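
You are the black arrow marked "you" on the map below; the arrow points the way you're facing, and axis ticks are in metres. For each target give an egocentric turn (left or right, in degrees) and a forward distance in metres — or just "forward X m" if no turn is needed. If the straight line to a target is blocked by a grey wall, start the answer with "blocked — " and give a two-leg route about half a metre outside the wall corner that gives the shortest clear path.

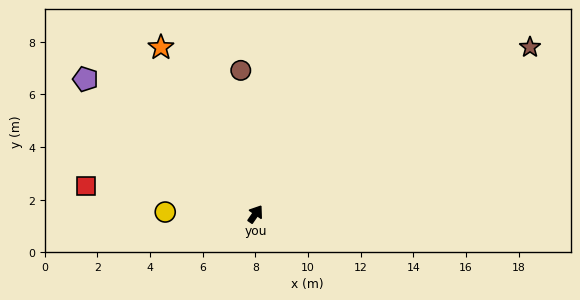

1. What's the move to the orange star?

turn left 64°, forward 7.3 m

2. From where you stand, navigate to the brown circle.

turn left 40°, forward 5.5 m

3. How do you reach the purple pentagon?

turn left 86°, forward 8.2 m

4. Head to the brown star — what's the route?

turn right 24°, forward 12.2 m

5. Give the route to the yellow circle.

turn left 123°, forward 3.4 m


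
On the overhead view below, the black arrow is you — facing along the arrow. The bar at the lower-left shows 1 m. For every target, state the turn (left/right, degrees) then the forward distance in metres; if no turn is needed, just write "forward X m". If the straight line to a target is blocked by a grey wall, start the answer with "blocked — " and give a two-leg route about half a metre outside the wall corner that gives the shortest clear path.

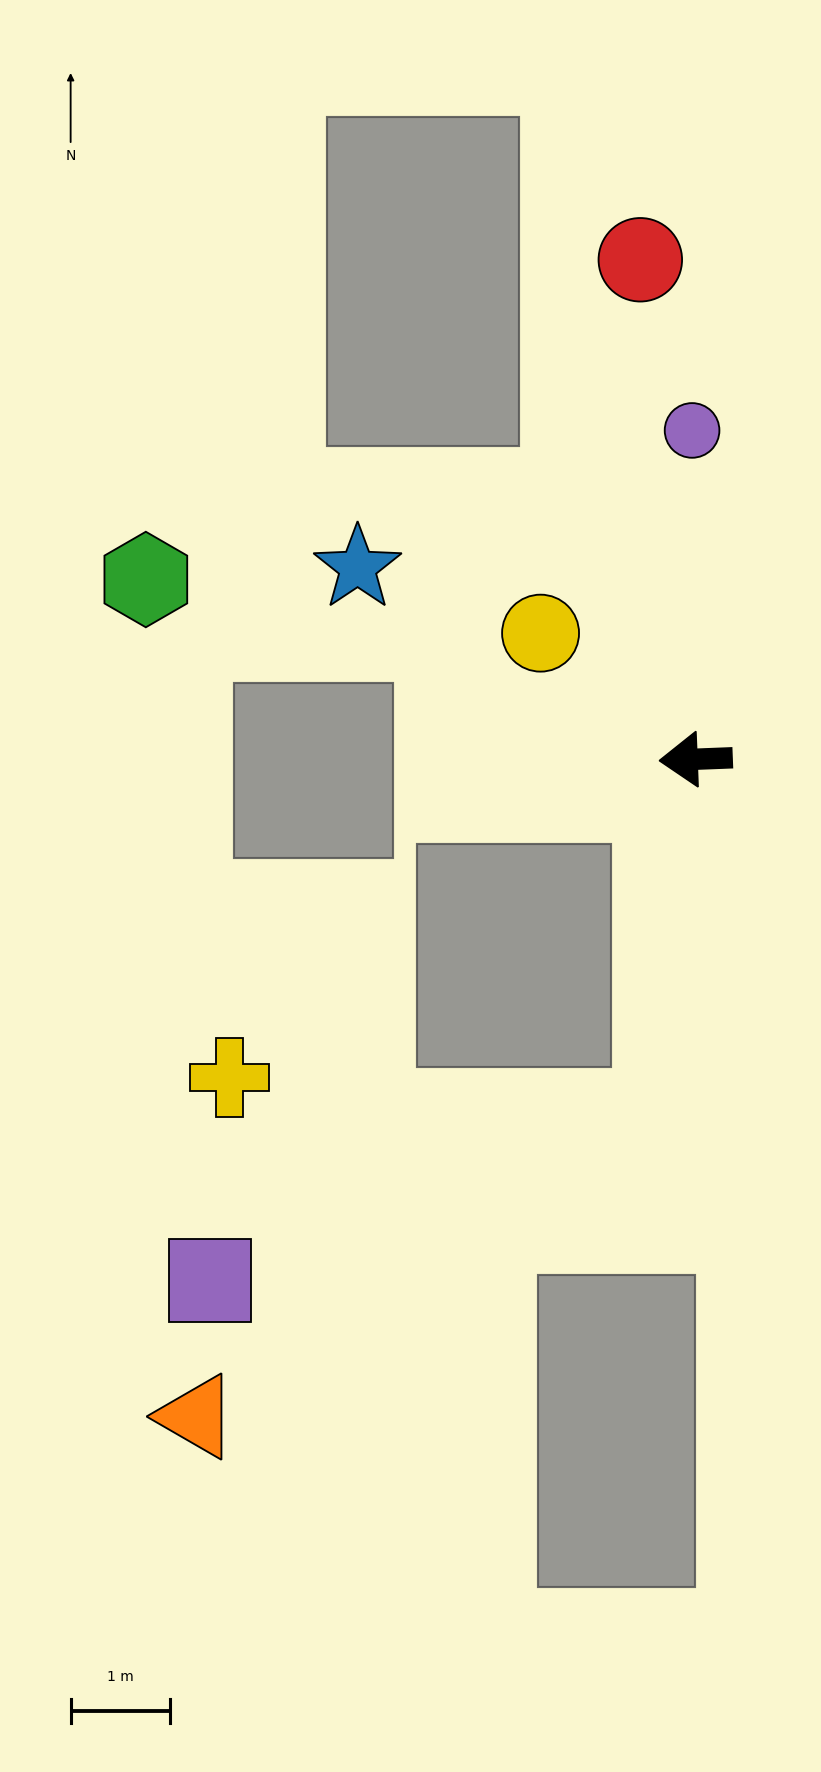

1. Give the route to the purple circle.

turn right 92°, forward 3.3 m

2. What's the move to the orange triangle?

blocked — turn left 81°, forward 3.6 m, then turn right 50°, forward 5.5 m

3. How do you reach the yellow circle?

turn right 41°, forward 2.0 m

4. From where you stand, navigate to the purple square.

blocked — turn left 81°, forward 3.6 m, then turn right 63°, forward 4.8 m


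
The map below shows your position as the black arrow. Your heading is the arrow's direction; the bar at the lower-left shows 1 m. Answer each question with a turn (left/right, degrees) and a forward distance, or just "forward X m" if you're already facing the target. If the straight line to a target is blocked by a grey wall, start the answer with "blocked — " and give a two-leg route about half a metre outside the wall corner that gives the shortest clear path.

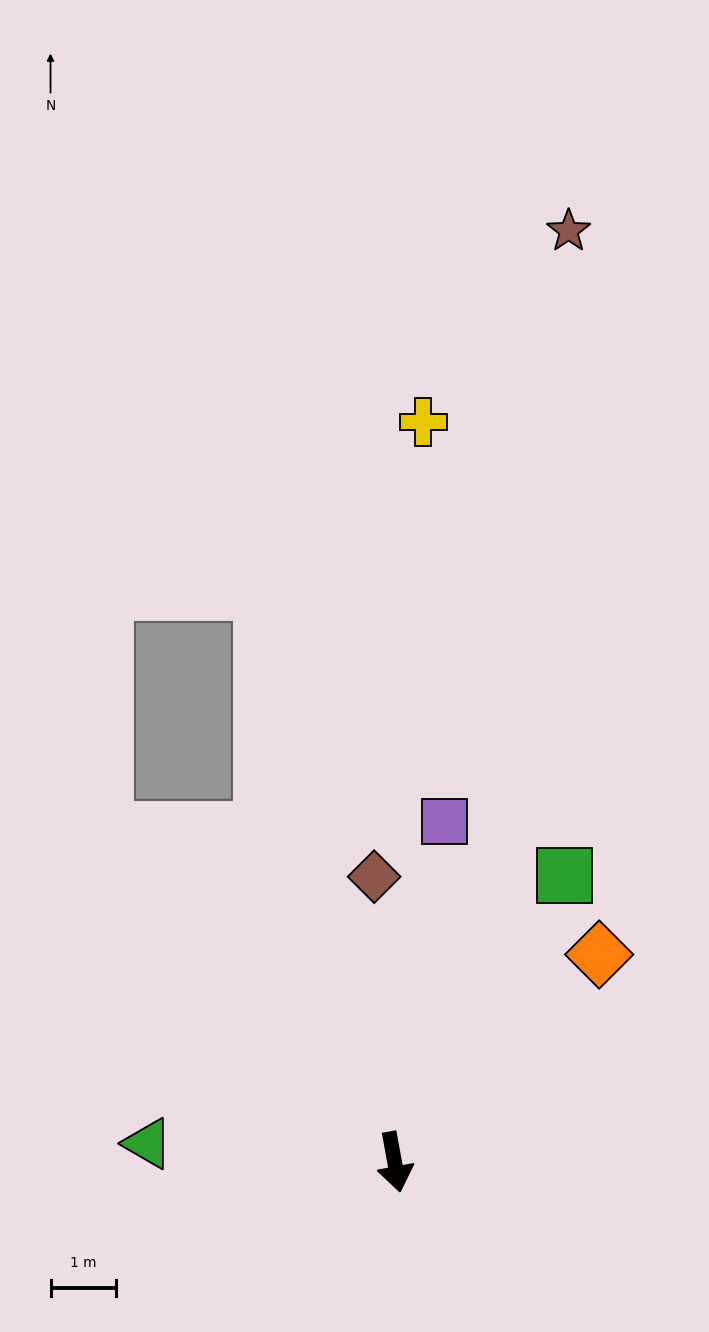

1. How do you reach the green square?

turn left 139°, forward 5.1 m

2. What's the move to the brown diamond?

turn left 174°, forward 4.3 m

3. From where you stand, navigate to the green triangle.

turn right 105°, forward 3.8 m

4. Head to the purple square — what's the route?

turn left 161°, forward 5.2 m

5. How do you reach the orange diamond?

turn left 125°, forward 4.4 m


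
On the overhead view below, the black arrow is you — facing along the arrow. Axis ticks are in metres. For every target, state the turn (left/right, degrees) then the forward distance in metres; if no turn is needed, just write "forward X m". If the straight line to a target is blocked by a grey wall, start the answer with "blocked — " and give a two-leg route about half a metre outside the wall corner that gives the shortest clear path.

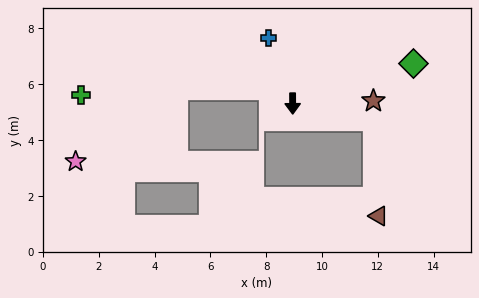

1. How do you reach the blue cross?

turn right 160°, forward 2.5 m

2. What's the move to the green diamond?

turn left 108°, forward 4.6 m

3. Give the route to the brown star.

turn left 92°, forward 2.9 m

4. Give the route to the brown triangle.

blocked — turn left 79°, forward 3.0 m, then turn right 77°, forward 3.5 m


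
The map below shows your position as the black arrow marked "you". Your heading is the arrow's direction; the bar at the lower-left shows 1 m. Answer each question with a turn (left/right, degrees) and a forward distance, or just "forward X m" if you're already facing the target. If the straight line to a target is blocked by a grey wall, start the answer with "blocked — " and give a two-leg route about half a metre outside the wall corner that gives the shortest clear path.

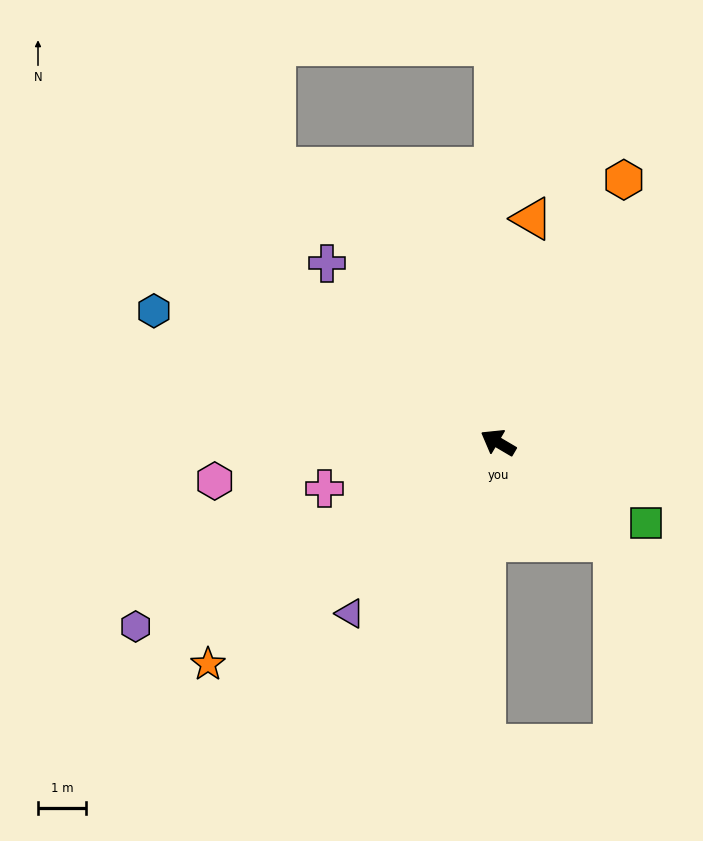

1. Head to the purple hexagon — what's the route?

turn left 57°, forward 8.5 m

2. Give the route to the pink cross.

turn left 45°, forward 3.8 m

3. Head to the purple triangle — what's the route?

turn left 80°, forward 4.7 m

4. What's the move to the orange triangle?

turn right 68°, forward 4.7 m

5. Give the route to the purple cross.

turn right 16°, forward 5.2 m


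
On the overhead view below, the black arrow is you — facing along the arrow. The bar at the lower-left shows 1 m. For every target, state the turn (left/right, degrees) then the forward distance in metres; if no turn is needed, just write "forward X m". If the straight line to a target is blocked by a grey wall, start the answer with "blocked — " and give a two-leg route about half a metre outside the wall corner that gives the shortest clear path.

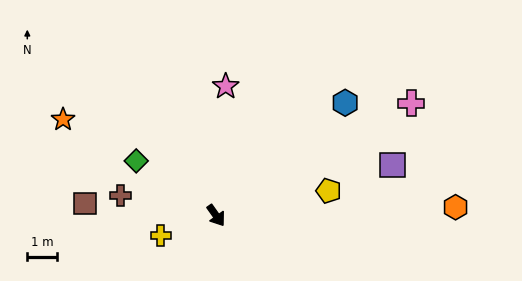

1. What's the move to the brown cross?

turn right 137°, forward 3.3 m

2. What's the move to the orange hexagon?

turn left 57°, forward 8.0 m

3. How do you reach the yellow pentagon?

turn left 67°, forward 3.8 m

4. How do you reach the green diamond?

turn right 160°, forward 3.2 m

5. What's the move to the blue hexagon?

turn left 96°, forward 5.7 m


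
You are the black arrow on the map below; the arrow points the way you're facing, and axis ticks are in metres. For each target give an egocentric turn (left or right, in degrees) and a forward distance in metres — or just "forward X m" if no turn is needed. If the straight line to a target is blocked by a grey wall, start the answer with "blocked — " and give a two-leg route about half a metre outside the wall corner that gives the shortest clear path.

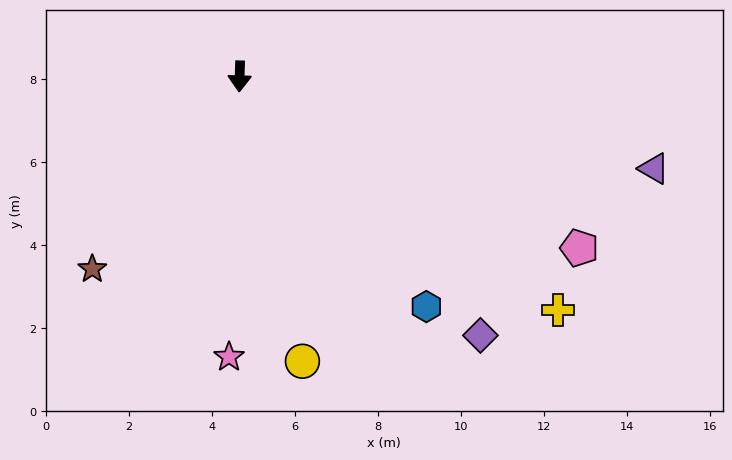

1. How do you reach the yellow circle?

turn left 14°, forward 7.0 m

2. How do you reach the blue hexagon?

turn left 41°, forward 7.1 m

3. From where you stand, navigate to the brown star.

turn right 36°, forward 5.8 m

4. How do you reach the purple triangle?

turn left 79°, forward 10.2 m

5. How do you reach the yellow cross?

turn left 56°, forward 9.5 m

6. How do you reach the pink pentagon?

turn left 65°, forward 9.2 m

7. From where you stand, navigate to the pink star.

forward 6.8 m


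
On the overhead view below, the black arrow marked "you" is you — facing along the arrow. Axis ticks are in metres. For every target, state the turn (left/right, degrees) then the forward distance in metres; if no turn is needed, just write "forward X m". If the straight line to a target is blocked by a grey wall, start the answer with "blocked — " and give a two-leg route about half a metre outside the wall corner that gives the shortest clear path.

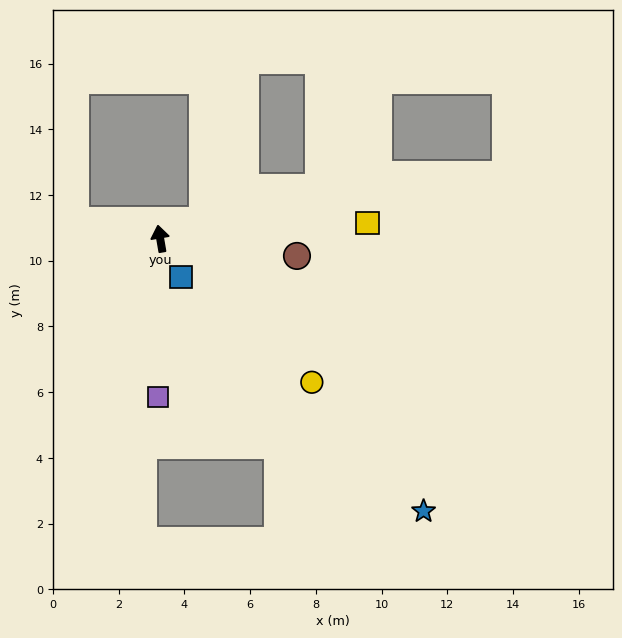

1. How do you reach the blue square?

turn right 161°, forward 1.3 m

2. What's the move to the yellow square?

turn right 95°, forward 6.3 m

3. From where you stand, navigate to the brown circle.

turn right 107°, forward 4.2 m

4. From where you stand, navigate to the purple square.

turn left 169°, forward 4.8 m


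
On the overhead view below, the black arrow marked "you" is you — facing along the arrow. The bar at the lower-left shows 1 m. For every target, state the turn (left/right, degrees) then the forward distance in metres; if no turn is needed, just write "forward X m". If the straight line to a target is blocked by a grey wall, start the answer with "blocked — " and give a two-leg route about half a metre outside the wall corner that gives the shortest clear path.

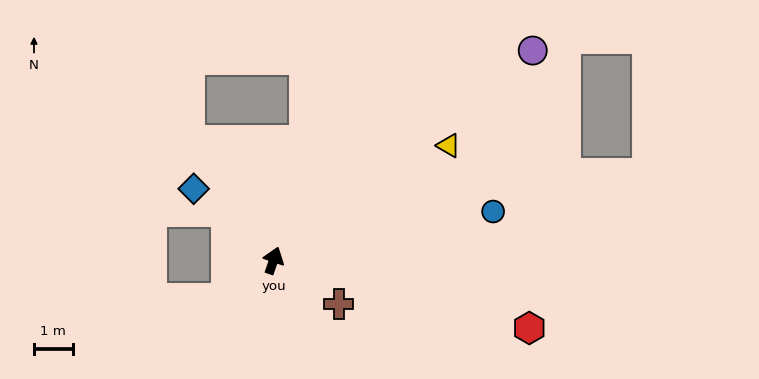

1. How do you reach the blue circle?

turn right 59°, forward 5.8 m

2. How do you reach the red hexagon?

turn right 86°, forward 6.8 m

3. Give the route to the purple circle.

turn right 32°, forward 8.6 m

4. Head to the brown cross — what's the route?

turn right 105°, forward 2.0 m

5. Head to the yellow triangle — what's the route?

turn right 38°, forward 5.4 m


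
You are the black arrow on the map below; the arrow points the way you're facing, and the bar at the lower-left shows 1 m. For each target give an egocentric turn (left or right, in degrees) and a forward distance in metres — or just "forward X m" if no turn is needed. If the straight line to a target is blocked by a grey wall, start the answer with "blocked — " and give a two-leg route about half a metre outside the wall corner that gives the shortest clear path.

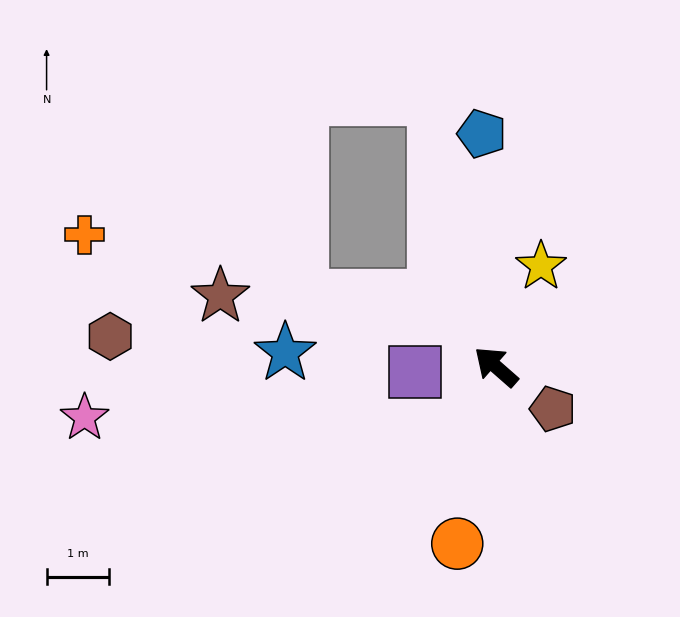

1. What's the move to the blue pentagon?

turn right 45°, forward 3.7 m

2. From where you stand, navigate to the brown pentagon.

turn right 175°, forward 1.1 m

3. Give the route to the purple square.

turn left 45°, forward 1.3 m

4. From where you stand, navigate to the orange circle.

turn left 119°, forward 2.9 m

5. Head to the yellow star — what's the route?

turn right 73°, forward 1.8 m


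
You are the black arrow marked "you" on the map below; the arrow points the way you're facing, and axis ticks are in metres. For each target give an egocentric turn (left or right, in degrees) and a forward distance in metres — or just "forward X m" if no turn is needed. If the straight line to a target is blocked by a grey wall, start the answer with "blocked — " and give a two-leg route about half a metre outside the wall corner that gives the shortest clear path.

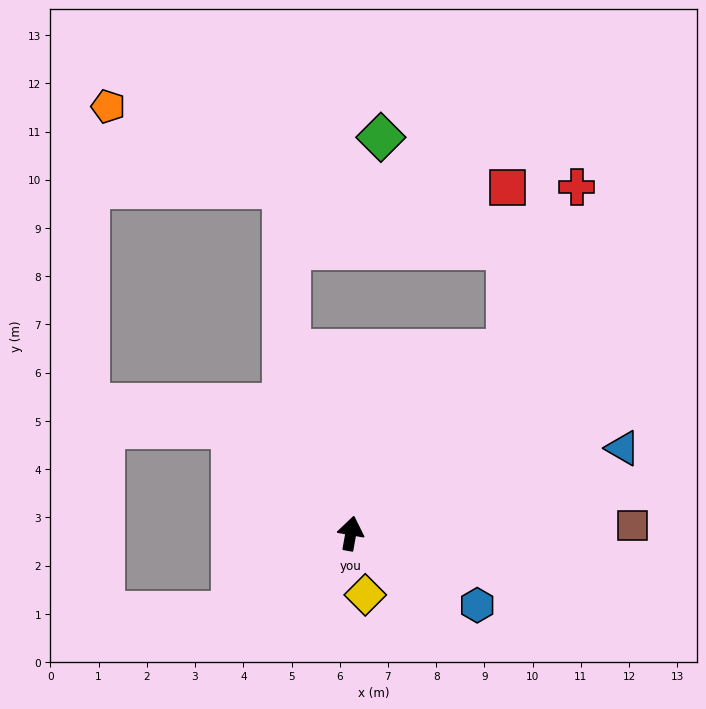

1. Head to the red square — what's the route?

blocked — turn right 30°, forward 5.0 m, then turn left 40°, forward 3.4 m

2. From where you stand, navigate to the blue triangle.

turn right 63°, forward 5.9 m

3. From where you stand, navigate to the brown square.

turn right 78°, forward 5.8 m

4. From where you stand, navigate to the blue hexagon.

turn right 110°, forward 3.0 m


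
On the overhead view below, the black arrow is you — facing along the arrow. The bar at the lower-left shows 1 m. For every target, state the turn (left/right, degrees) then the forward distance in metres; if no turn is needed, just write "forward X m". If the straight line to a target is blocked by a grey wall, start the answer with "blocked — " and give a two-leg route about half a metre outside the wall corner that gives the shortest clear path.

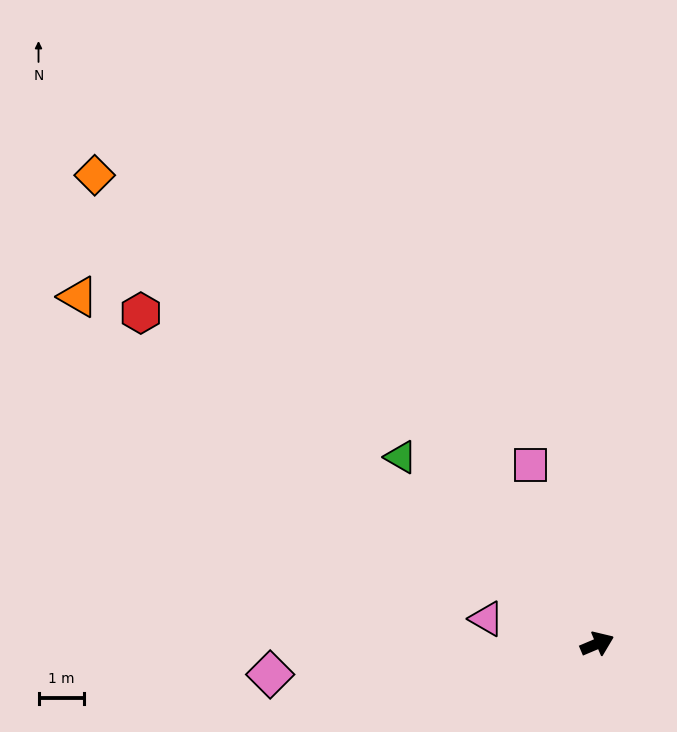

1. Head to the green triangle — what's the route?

turn left 114°, forward 5.9 m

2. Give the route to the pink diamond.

turn left 162°, forward 7.2 m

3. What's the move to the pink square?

turn left 87°, forward 4.2 m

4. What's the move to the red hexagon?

turn left 121°, forward 12.3 m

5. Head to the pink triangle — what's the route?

turn left 144°, forward 2.5 m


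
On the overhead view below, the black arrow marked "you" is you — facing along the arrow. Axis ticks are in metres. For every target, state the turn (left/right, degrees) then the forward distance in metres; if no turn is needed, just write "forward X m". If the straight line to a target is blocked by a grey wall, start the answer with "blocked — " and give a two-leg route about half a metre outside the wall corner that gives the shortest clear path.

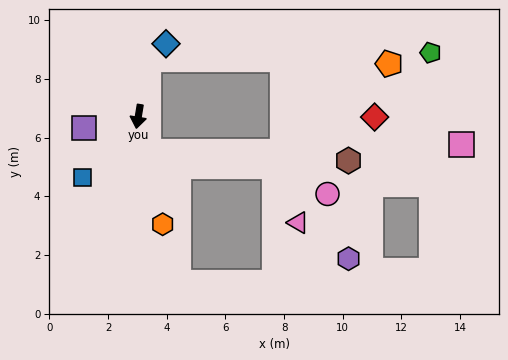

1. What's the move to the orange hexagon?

turn left 22°, forward 3.8 m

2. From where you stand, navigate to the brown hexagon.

blocked — turn left 26°, forward 1.2 m, then turn left 71°, forward 6.8 m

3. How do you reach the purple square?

turn right 69°, forward 1.9 m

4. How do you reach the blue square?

turn right 33°, forward 2.8 m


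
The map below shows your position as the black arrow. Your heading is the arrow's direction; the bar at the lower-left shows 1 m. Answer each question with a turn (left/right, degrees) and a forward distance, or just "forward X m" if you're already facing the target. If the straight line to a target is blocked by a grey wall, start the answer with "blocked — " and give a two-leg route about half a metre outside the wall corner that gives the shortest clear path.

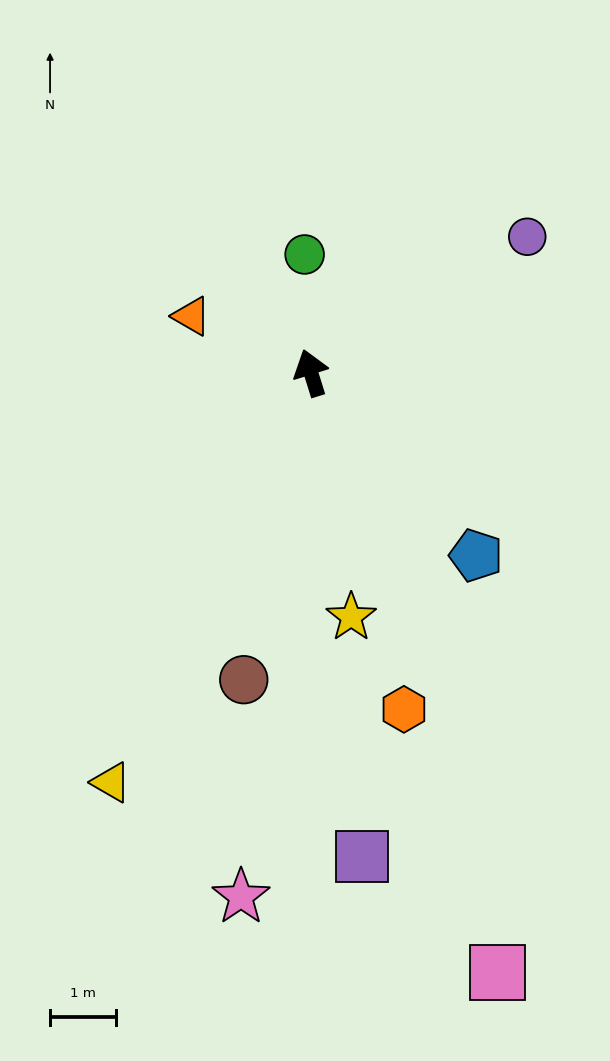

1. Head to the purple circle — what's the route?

turn right 75°, forward 3.9 m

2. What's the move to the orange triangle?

turn left 47°, forward 2.0 m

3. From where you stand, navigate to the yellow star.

turn left 172°, forward 3.8 m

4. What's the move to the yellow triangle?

turn left 137°, forward 7.0 m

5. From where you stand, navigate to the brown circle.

turn left 150°, forward 4.8 m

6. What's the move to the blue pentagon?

turn right 155°, forward 3.8 m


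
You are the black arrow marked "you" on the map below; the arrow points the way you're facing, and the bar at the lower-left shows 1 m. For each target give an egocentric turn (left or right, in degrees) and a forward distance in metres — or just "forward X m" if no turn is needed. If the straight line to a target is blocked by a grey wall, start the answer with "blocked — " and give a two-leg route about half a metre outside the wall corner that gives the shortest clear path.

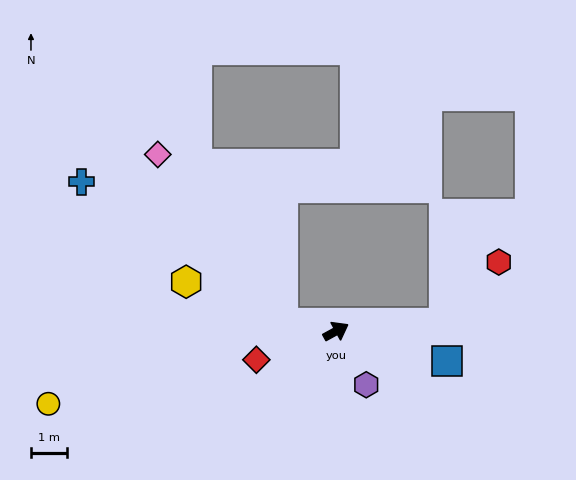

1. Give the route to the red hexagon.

blocked — turn right 24°, forward 3.0 m, then turn left 44°, forward 2.2 m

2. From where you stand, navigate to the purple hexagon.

turn right 89°, forward 1.7 m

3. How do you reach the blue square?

turn right 44°, forward 3.2 m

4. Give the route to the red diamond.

turn left 171°, forward 2.3 m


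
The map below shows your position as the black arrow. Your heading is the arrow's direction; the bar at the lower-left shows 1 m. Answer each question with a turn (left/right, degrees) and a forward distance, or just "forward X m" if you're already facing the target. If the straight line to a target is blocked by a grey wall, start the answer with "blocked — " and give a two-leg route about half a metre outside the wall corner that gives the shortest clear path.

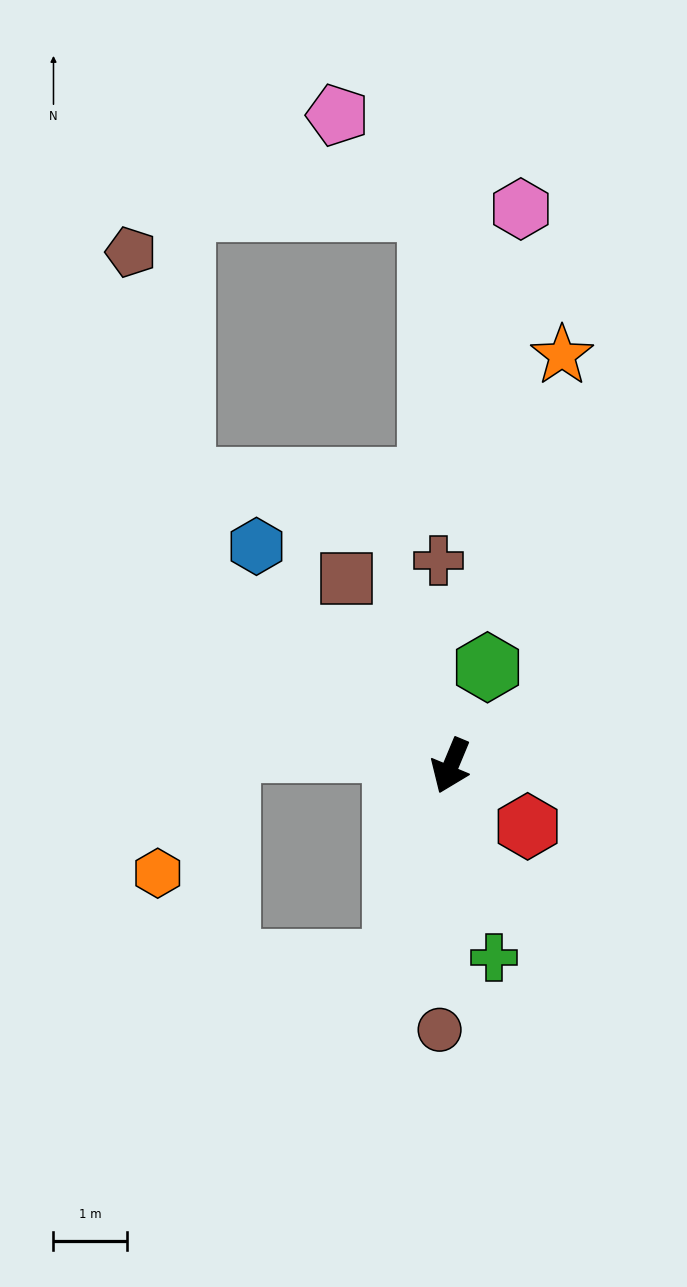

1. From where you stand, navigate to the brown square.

turn right 128°, forward 2.9 m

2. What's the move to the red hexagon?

turn left 74°, forward 1.3 m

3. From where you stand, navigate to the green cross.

turn left 35°, forward 2.7 m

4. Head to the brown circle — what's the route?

turn left 20°, forward 3.6 m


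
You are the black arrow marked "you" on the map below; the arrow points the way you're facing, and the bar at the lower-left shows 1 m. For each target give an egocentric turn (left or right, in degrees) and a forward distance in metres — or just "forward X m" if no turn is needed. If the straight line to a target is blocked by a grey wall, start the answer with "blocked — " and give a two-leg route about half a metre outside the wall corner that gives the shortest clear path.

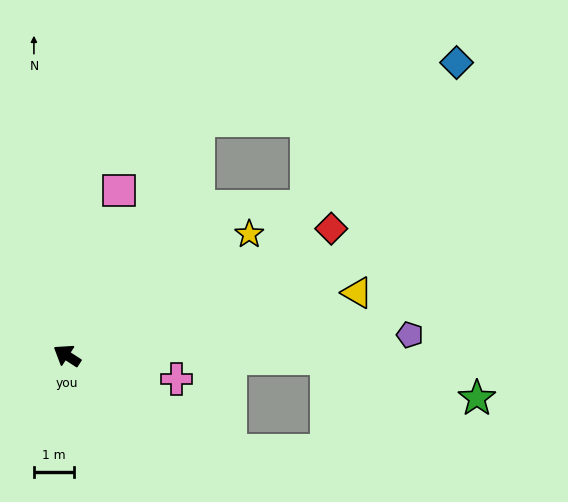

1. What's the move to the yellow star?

turn right 113°, forward 5.4 m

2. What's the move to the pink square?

turn right 75°, forward 4.3 m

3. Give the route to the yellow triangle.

turn right 135°, forward 7.4 m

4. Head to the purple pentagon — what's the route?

turn right 144°, forward 8.5 m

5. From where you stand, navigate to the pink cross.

turn right 159°, forward 2.8 m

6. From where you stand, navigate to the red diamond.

turn right 121°, forward 7.3 m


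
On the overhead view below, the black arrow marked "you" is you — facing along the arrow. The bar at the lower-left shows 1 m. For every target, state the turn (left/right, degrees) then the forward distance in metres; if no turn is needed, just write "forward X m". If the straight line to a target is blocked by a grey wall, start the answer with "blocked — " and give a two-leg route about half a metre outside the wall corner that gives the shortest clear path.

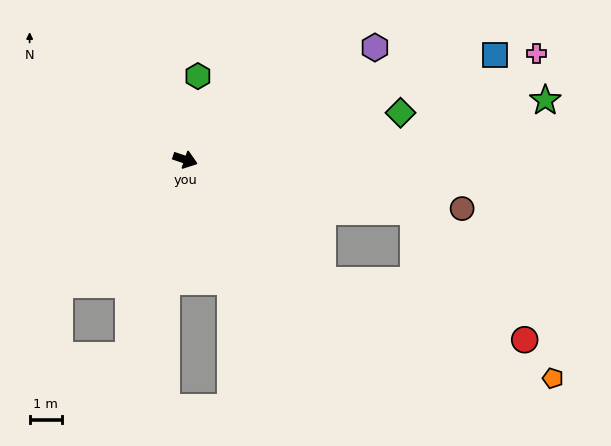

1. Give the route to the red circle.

blocked — turn right 23°, forward 5.7 m, then turn left 25°, forward 6.5 m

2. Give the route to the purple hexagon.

turn left 49°, forward 6.8 m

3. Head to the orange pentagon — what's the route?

blocked — turn right 23°, forward 5.7 m, then turn left 19°, forward 7.8 m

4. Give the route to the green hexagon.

turn left 100°, forward 2.6 m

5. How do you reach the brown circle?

turn left 9°, forward 8.7 m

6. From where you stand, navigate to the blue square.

turn left 37°, forward 10.2 m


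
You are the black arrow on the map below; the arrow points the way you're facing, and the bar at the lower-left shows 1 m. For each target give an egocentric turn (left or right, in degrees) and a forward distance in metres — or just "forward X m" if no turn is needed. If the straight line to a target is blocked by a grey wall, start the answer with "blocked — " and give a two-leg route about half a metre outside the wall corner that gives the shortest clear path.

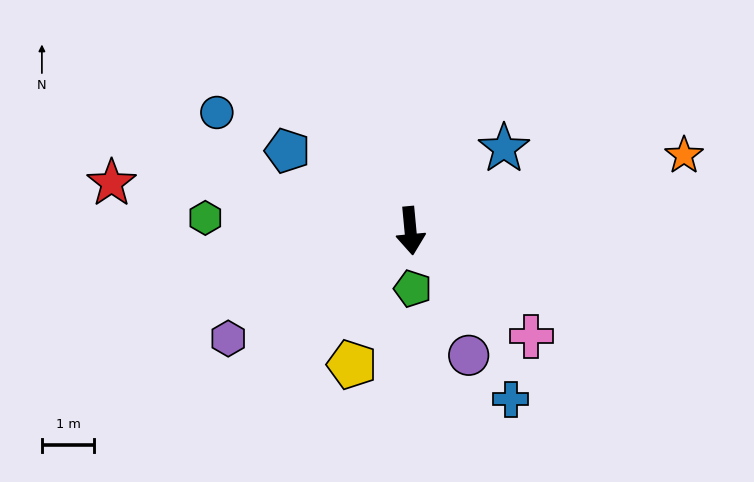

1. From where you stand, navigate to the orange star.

turn left 100°, forward 5.4 m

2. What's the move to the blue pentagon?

turn right 128°, forward 2.8 m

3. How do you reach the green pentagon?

turn right 3°, forward 1.1 m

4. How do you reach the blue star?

turn left 126°, forward 2.4 m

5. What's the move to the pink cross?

turn left 44°, forward 3.0 m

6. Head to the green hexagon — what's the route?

turn right 99°, forward 3.9 m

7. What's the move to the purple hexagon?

turn right 65°, forward 4.0 m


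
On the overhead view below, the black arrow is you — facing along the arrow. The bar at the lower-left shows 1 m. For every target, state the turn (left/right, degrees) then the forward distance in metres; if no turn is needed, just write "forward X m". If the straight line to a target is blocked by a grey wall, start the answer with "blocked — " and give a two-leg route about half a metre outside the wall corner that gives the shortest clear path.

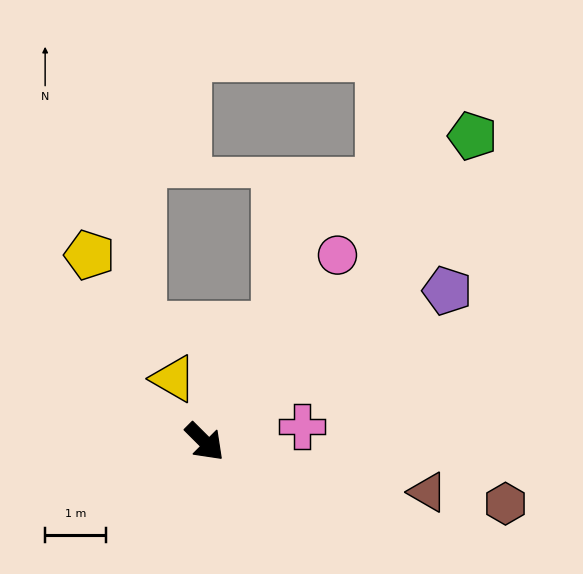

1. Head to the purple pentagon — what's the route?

turn left 77°, forward 4.7 m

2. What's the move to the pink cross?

turn left 54°, forward 1.6 m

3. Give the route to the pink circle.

turn left 100°, forward 3.8 m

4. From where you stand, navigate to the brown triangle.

turn left 32°, forward 3.8 m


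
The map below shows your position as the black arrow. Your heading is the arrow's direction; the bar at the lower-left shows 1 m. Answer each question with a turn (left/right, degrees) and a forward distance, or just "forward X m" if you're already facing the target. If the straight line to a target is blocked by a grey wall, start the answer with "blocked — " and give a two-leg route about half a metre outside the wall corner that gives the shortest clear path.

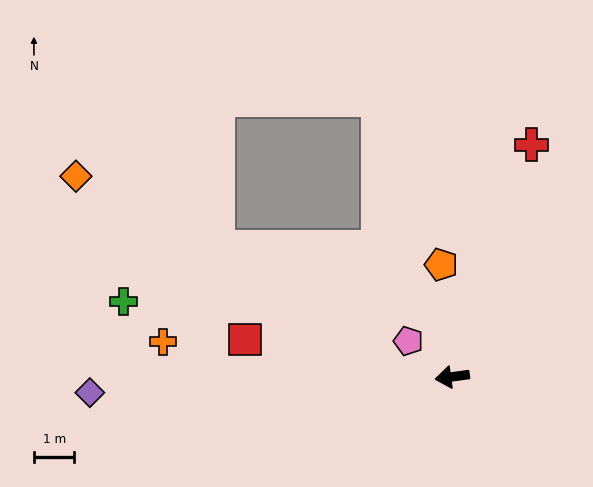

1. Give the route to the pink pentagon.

turn right 47°, forward 1.4 m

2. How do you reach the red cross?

turn right 117°, forward 6.0 m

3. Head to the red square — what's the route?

turn right 18°, forward 5.2 m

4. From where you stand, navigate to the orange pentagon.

turn right 92°, forward 2.8 m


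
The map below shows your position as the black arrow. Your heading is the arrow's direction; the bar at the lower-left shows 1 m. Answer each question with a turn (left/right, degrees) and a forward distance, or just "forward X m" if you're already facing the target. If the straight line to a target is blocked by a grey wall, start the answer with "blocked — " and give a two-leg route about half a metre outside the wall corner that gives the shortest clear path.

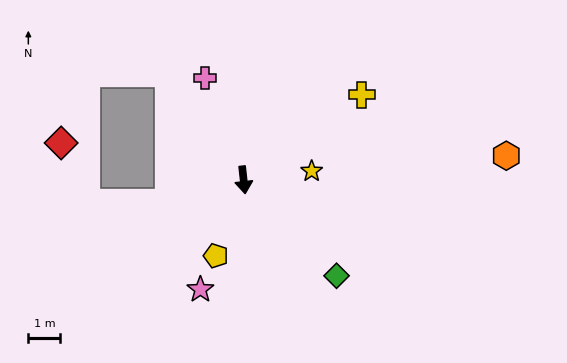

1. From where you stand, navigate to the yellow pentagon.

turn right 26°, forward 2.5 m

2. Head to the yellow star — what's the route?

turn left 91°, forward 2.1 m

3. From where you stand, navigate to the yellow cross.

turn left 119°, forward 4.5 m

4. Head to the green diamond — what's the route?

turn left 38°, forward 4.2 m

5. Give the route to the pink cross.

turn right 166°, forward 3.4 m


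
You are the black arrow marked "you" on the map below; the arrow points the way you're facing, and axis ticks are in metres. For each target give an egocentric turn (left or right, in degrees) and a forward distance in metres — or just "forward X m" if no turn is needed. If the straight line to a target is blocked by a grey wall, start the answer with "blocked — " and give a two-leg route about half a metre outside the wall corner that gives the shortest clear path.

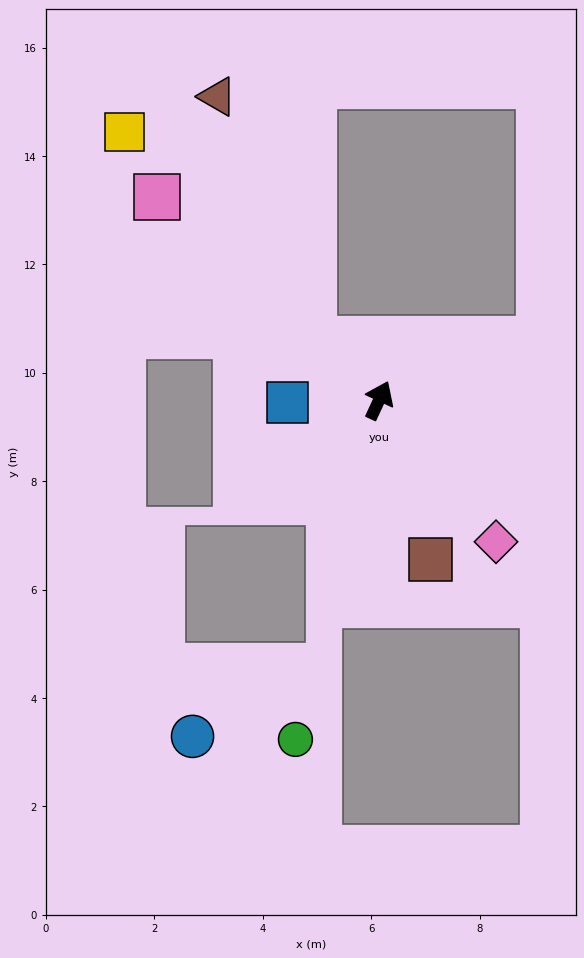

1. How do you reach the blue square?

turn left 116°, forward 1.7 m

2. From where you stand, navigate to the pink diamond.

turn right 116°, forward 3.4 m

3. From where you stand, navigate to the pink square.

turn left 72°, forward 5.6 m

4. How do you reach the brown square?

turn right 137°, forward 3.1 m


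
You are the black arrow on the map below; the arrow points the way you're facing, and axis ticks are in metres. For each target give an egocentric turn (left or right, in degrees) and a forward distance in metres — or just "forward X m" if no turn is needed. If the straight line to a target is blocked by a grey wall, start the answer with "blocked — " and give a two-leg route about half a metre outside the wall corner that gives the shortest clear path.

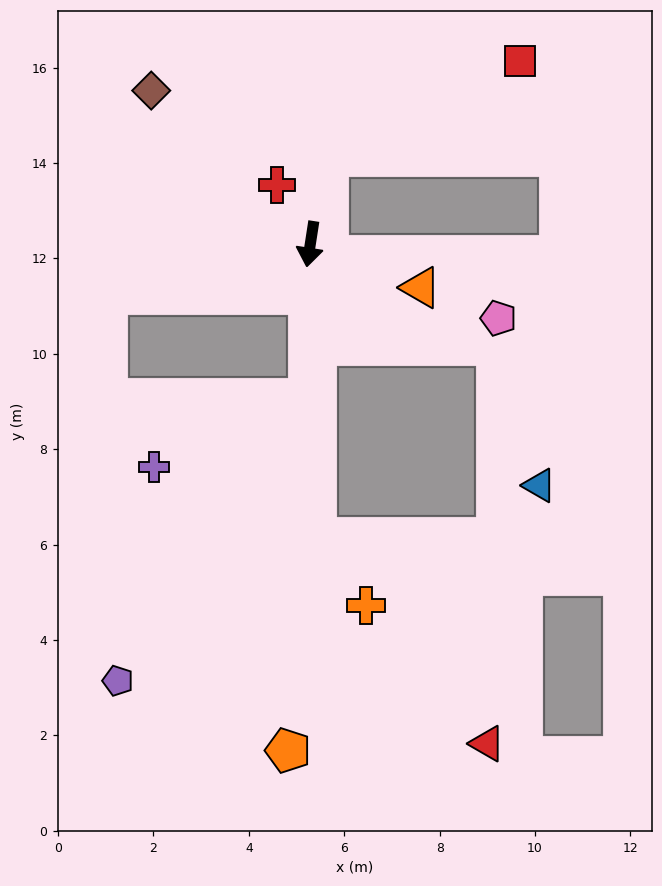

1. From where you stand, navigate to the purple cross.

blocked — turn left 8°, forward 3.2 m, then turn right 65°, forward 3.5 m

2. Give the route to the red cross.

turn right 142°, forward 1.4 m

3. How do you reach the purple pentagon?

blocked — turn left 8°, forward 3.2 m, then turn right 33°, forward 7.1 m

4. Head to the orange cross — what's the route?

blocked — turn left 10°, forward 6.2 m, then turn left 35°, forward 1.8 m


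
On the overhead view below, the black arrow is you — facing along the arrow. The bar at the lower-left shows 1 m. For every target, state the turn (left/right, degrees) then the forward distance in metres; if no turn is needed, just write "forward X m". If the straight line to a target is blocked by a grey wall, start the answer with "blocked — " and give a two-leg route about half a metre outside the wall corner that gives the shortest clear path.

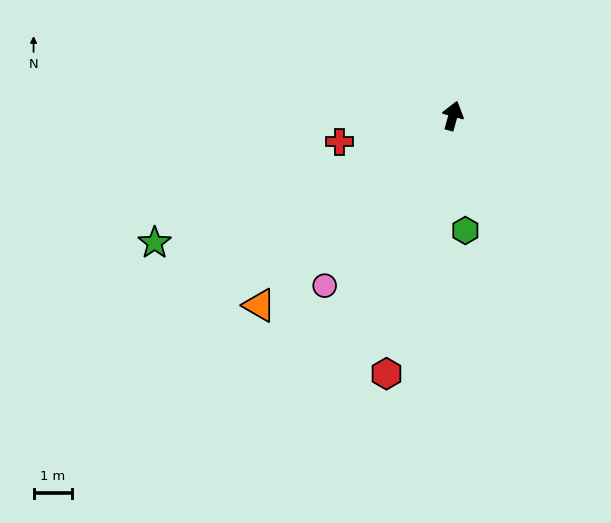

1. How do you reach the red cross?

turn left 119°, forward 3.0 m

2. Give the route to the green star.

turn left 129°, forward 8.4 m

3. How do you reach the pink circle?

turn left 159°, forward 5.5 m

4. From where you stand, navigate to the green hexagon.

turn right 158°, forward 3.0 m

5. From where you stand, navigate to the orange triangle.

turn left 150°, forward 7.0 m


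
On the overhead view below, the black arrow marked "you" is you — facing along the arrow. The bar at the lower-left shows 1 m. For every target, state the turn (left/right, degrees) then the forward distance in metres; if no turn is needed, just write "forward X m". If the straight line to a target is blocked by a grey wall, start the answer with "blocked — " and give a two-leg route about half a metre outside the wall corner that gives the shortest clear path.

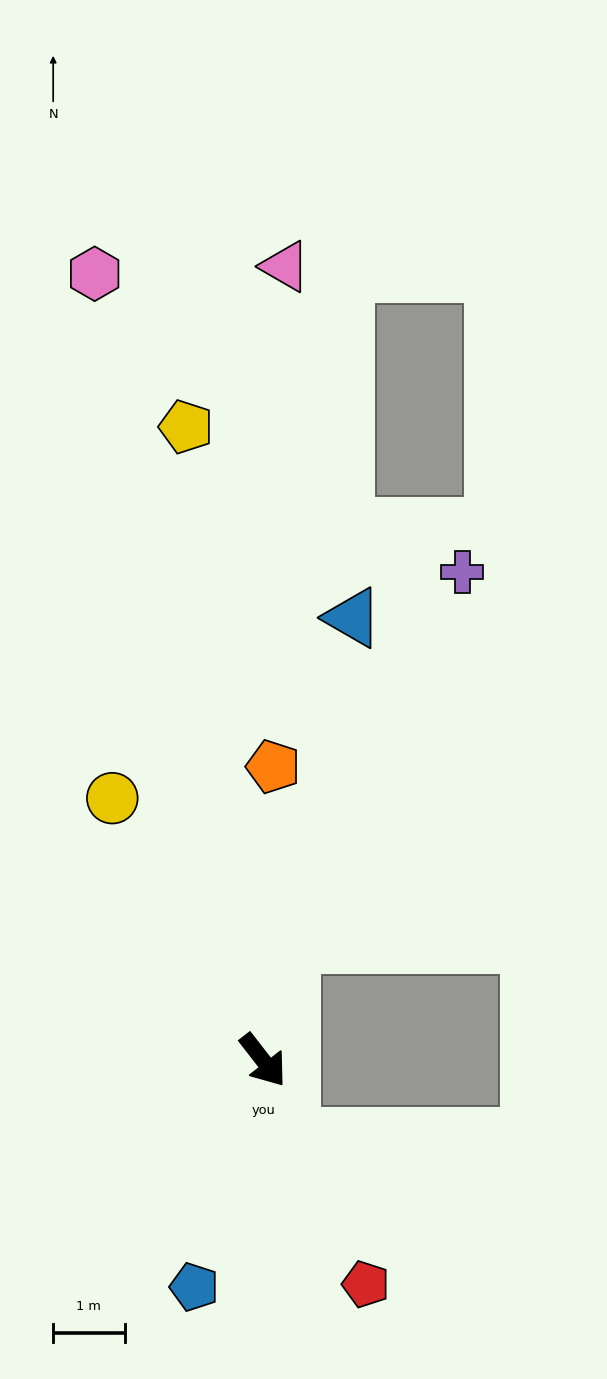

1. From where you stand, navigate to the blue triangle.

turn left 131°, forward 6.3 m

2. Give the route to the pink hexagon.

turn left 154°, forward 11.3 m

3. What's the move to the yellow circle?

turn left 172°, forward 4.2 m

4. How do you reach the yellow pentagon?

turn left 149°, forward 8.9 m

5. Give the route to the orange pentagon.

turn left 140°, forward 4.1 m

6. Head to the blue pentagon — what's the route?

turn right 55°, forward 3.3 m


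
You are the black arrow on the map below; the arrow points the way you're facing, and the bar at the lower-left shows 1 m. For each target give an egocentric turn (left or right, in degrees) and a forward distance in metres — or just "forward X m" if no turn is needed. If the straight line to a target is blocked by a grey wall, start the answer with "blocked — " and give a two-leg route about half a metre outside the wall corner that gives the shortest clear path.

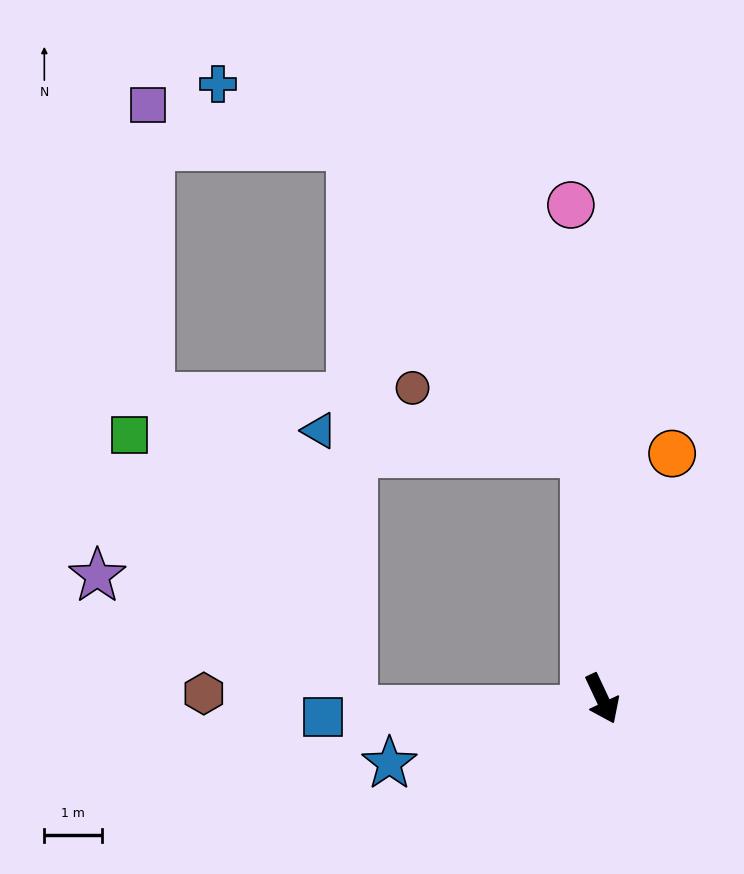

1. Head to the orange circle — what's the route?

turn left 139°, forward 4.4 m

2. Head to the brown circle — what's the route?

blocked — turn left 159°, forward 4.3 m, then turn left 65°, forward 3.2 m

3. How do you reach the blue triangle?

blocked — turn left 159°, forward 4.3 m, then turn left 81°, forward 4.7 m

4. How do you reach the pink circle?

turn left 158°, forward 8.6 m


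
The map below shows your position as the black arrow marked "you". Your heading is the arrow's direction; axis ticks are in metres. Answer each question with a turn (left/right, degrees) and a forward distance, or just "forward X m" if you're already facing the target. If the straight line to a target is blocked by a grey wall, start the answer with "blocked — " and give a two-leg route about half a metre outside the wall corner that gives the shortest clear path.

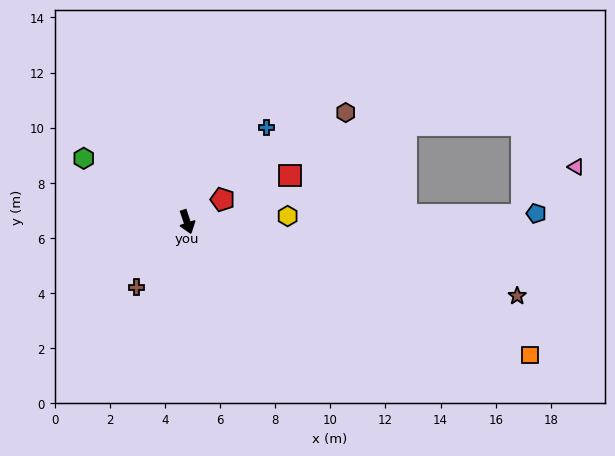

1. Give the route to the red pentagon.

turn left 104°, forward 1.5 m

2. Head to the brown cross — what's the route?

turn right 56°, forward 3.0 m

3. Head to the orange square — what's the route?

turn left 50°, forward 13.4 m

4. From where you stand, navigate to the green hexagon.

turn right 140°, forward 4.4 m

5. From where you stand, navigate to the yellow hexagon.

turn left 75°, forward 3.7 m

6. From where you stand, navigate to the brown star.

turn left 59°, forward 12.3 m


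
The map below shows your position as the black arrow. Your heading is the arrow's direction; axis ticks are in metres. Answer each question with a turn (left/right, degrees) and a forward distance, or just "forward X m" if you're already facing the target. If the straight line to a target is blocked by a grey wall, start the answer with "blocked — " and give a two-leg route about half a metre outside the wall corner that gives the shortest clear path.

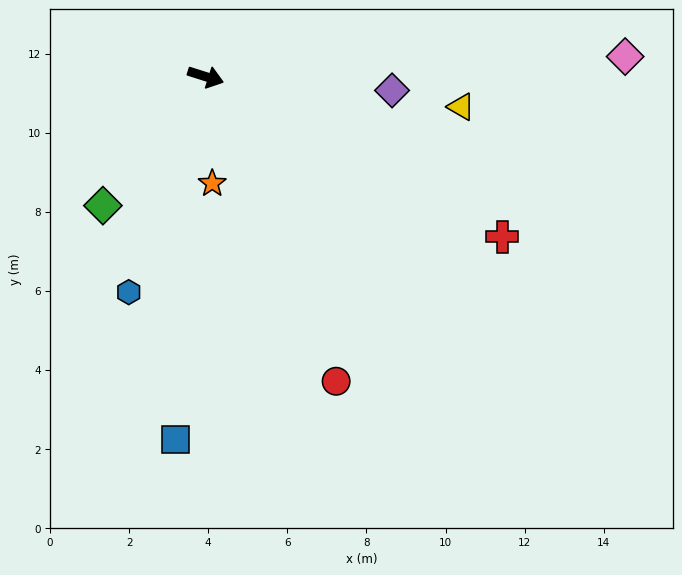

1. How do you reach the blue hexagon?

turn right 92°, forward 5.8 m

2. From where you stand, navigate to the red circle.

turn right 49°, forward 8.4 m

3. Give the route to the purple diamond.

turn left 13°, forward 4.7 m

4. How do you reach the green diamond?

turn right 111°, forward 4.2 m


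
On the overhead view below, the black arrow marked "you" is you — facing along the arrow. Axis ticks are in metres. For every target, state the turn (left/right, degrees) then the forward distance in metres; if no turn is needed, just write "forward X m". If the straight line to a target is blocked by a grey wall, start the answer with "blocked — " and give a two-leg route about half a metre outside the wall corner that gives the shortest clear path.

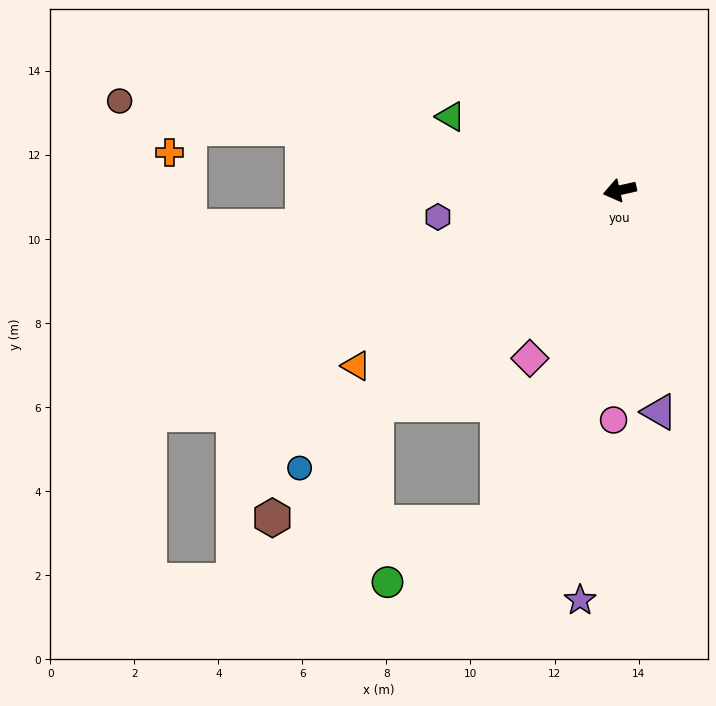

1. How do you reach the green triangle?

turn right 36°, forward 4.4 m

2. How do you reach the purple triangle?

turn left 87°, forward 5.4 m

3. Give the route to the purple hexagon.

turn right 4°, forward 4.4 m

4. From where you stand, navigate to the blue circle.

turn left 28°, forward 10.1 m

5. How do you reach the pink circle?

turn left 76°, forward 5.5 m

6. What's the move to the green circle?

blocked — turn left 57°, forward 8.4 m, then turn right 41°, forward 3.0 m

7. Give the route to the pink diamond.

turn left 49°, forward 4.5 m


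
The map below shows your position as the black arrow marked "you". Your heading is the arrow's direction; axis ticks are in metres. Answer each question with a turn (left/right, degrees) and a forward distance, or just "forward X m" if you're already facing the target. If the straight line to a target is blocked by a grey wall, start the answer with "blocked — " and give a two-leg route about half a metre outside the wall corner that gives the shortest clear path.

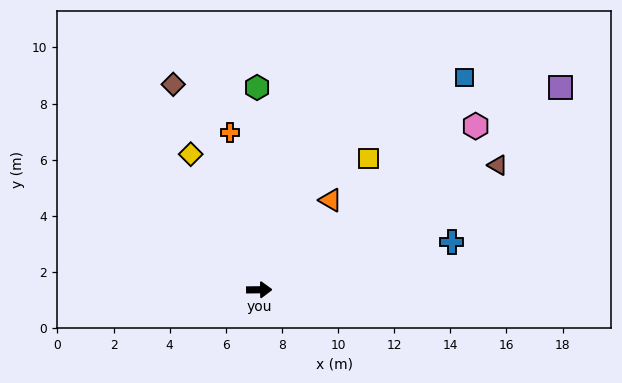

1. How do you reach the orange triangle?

turn left 51°, forward 4.1 m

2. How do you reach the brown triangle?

turn left 27°, forward 9.6 m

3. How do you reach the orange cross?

turn left 100°, forward 5.7 m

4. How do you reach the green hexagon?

turn left 90°, forward 7.2 m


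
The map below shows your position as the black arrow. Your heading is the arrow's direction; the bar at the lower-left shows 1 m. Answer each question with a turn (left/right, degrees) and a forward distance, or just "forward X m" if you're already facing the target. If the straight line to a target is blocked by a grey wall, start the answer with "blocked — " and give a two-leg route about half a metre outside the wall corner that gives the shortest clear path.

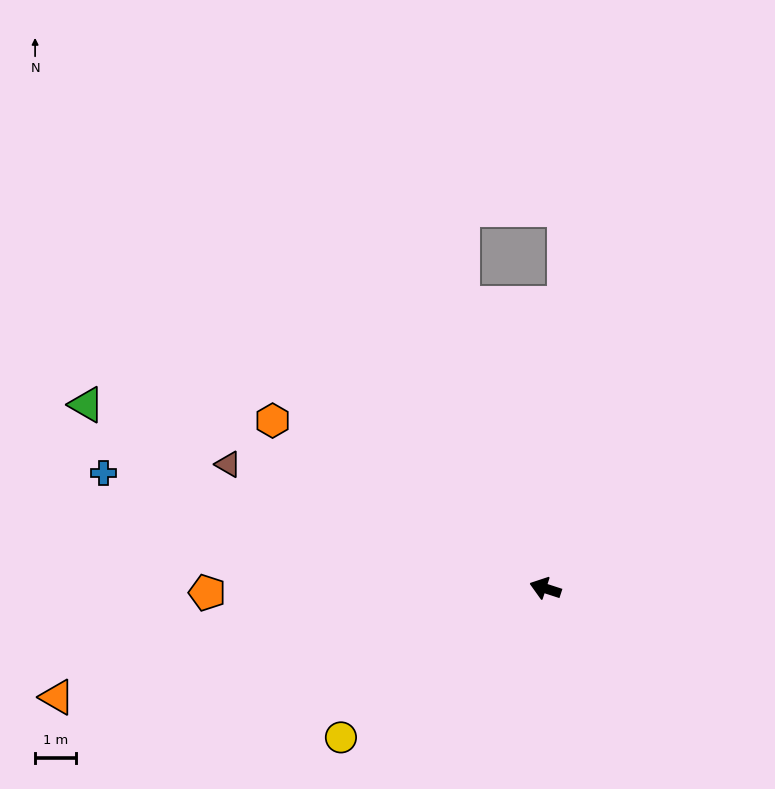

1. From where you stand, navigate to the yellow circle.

turn left 54°, forward 6.1 m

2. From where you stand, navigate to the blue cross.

turn left 3°, forward 11.1 m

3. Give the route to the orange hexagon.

turn right 14°, forward 7.8 m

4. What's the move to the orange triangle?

turn left 31°, forward 12.1 m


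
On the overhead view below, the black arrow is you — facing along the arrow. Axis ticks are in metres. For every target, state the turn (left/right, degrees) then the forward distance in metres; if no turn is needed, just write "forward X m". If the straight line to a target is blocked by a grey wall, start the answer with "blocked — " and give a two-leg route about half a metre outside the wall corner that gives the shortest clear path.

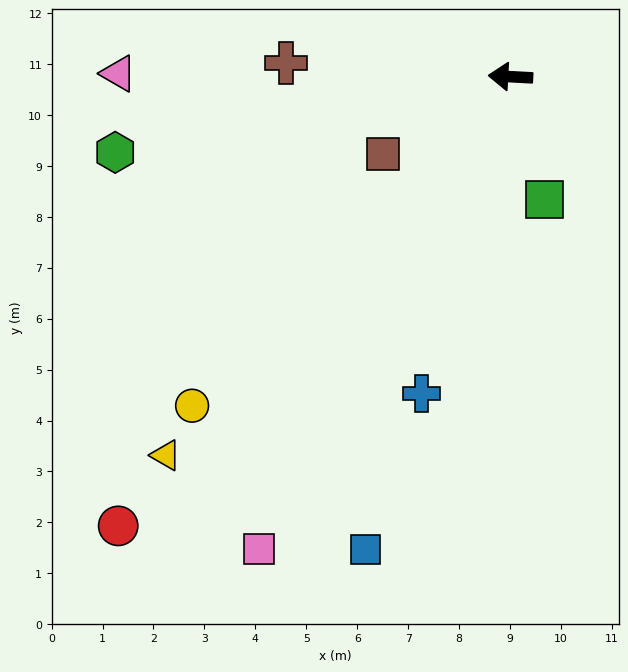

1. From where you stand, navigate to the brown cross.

forward 4.4 m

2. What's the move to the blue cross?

turn left 77°, forward 6.5 m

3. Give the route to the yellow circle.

turn left 49°, forward 9.0 m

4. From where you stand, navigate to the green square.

turn left 109°, forward 2.5 m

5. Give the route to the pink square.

turn left 65°, forward 10.5 m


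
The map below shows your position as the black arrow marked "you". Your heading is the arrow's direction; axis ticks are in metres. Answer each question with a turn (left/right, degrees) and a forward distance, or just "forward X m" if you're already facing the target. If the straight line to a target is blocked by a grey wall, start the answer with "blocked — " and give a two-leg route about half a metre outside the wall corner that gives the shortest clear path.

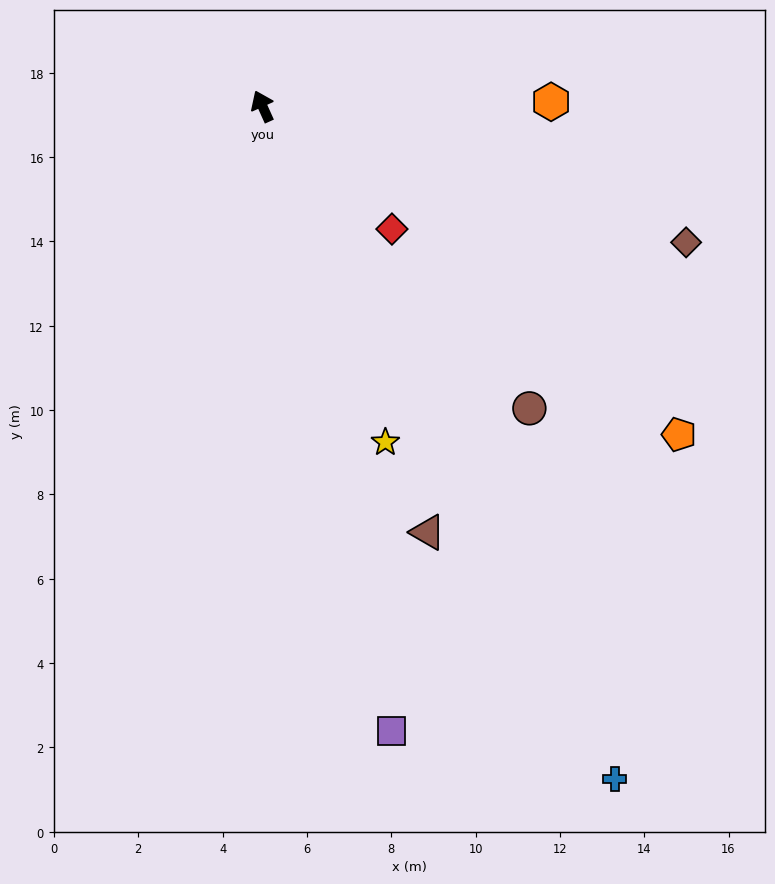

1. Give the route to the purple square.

turn left 167°, forward 15.1 m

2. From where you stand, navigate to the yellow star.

turn left 176°, forward 8.5 m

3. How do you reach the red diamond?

turn right 158°, forward 4.2 m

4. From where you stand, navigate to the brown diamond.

turn right 132°, forward 10.6 m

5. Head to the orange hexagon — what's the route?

turn right 113°, forward 6.8 m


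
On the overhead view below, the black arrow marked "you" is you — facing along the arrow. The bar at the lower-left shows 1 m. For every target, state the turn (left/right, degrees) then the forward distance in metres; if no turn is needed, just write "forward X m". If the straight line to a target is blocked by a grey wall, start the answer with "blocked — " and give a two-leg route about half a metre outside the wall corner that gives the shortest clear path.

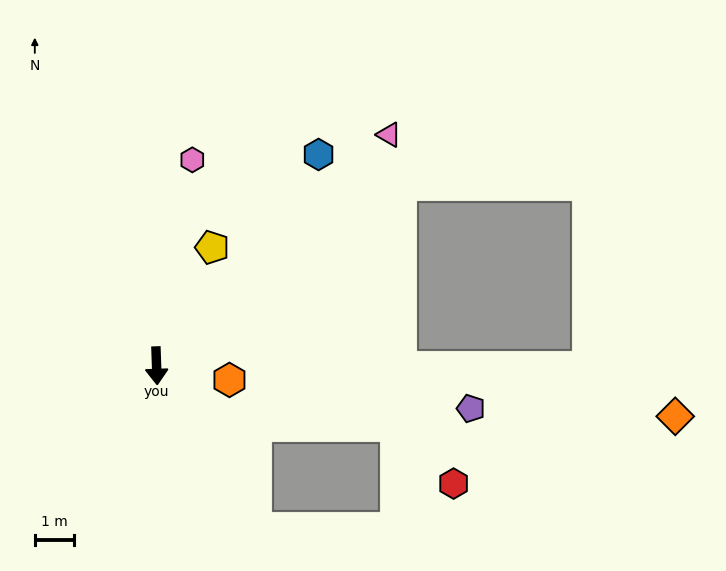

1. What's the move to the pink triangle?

turn left 133°, forward 8.3 m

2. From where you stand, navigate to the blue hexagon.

turn left 141°, forward 6.7 m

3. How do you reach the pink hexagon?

turn left 168°, forward 5.3 m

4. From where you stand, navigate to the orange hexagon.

turn left 77°, forward 1.9 m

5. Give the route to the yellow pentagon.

turn left 153°, forward 3.3 m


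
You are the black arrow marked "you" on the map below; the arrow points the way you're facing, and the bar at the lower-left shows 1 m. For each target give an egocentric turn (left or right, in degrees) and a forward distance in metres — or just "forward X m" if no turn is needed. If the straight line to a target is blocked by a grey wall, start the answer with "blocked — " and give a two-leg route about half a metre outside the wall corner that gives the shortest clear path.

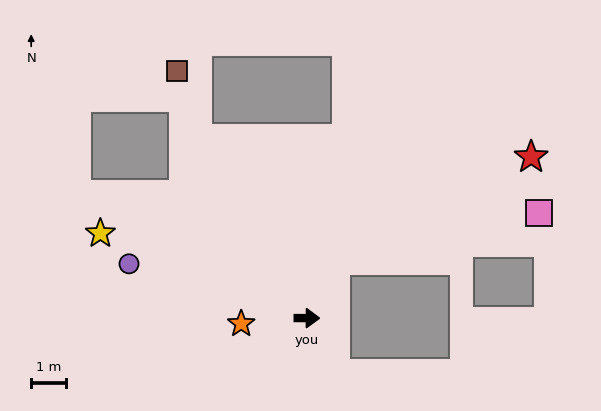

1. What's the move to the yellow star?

turn left 158°, forward 6.5 m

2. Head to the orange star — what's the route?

turn right 175°, forward 1.9 m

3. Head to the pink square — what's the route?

blocked — turn left 63°, forward 1.9 m, then turn right 49°, forward 6.0 m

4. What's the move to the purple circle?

turn left 163°, forward 5.4 m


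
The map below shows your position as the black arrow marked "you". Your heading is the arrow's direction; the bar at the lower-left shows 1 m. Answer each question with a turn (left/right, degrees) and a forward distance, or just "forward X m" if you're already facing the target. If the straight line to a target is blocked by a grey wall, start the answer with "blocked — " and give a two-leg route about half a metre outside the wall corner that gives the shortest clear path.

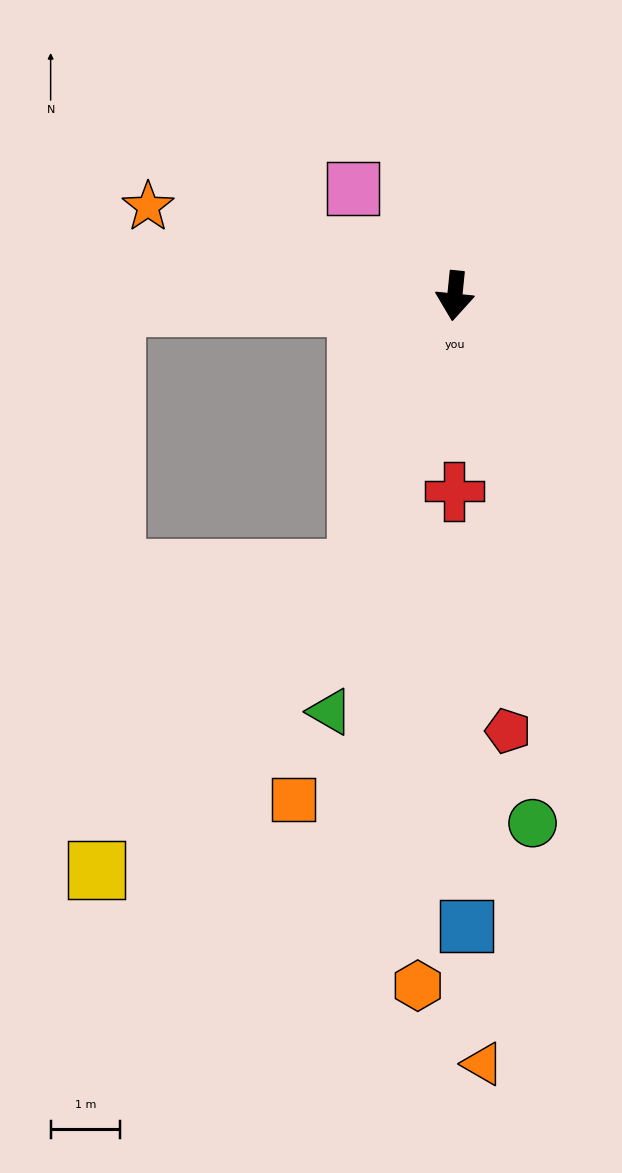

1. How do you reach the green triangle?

turn right 11°, forward 6.2 m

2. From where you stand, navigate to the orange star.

turn right 100°, forward 4.6 m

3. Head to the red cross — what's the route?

turn left 6°, forward 2.8 m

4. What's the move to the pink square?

turn right 131°, forward 2.1 m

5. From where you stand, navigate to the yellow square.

blocked — turn right 14°, forward 4.2 m, then turn right 21°, forward 5.7 m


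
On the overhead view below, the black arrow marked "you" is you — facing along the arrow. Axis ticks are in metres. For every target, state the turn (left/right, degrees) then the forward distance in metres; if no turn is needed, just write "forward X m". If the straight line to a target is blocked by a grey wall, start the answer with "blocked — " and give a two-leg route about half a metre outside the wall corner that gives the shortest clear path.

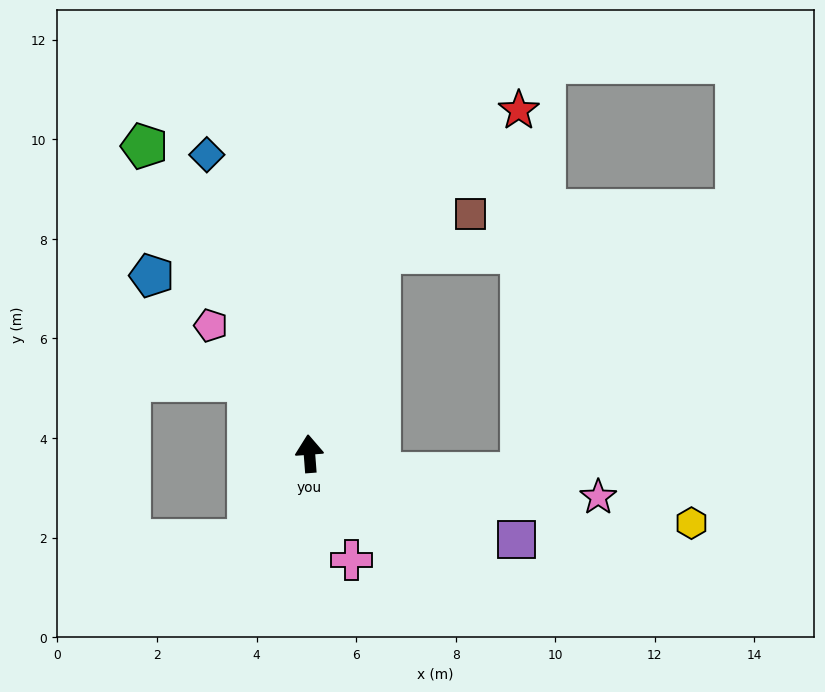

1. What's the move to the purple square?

turn right 117°, forward 4.5 m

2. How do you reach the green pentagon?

turn left 24°, forward 7.0 m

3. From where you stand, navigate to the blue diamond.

turn left 15°, forward 6.3 m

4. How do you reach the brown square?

blocked — turn right 24°, forward 4.3 m, then turn right 47°, forward 2.0 m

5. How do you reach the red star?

blocked — turn right 24°, forward 4.3 m, then turn right 25°, forward 4.0 m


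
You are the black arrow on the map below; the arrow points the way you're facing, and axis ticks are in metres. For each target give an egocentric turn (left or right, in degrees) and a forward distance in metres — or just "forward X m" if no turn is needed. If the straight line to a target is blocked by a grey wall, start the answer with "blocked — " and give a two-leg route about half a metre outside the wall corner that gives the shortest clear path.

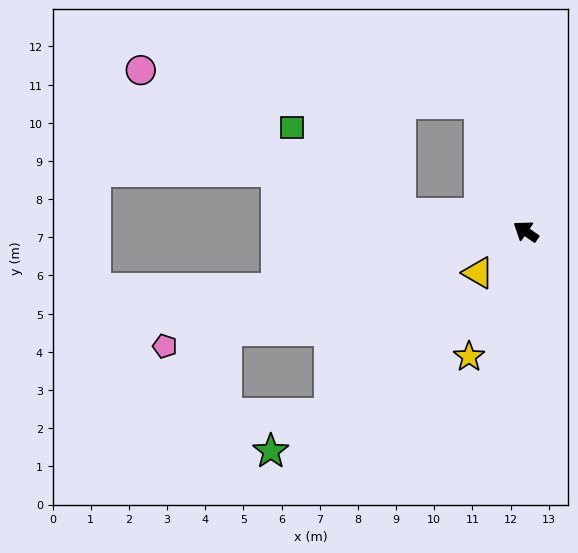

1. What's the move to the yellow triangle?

turn left 76°, forward 1.7 m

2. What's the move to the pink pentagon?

turn left 53°, forward 9.9 m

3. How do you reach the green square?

blocked — turn left 27°, forward 3.3 m, then turn right 31°, forward 3.6 m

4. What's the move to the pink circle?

blocked — turn left 27°, forward 3.3 m, then turn right 21°, forward 7.8 m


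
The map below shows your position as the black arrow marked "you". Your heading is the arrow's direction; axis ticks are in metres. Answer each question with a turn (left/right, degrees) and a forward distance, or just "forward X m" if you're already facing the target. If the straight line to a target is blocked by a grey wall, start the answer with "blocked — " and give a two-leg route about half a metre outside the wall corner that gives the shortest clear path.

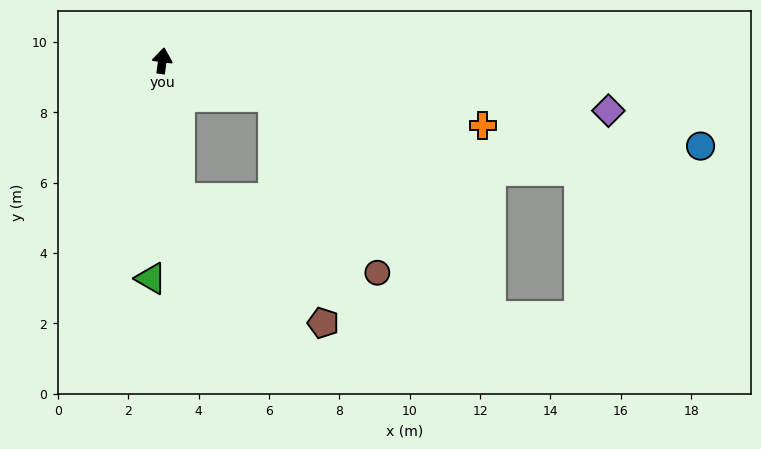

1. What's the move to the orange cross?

turn right 94°, forward 9.3 m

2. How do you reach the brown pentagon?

blocked — turn right 165°, forward 3.9 m, then turn left 41°, forward 5.4 m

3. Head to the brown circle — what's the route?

blocked — turn right 101°, forward 3.3 m, then turn right 41°, forward 5.8 m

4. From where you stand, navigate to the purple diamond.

turn right 89°, forward 12.8 m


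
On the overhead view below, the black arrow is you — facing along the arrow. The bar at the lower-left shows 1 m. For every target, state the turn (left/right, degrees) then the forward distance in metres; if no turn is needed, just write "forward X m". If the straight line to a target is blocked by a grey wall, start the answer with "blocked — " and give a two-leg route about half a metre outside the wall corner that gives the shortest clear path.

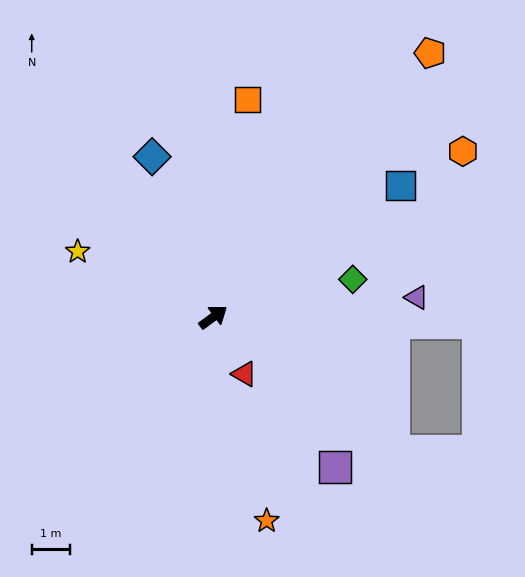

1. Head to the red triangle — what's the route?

turn right 98°, forward 1.7 m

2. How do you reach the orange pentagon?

turn left 14°, forward 9.0 m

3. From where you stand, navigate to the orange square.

turn left 45°, forward 5.8 m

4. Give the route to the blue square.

forward 6.0 m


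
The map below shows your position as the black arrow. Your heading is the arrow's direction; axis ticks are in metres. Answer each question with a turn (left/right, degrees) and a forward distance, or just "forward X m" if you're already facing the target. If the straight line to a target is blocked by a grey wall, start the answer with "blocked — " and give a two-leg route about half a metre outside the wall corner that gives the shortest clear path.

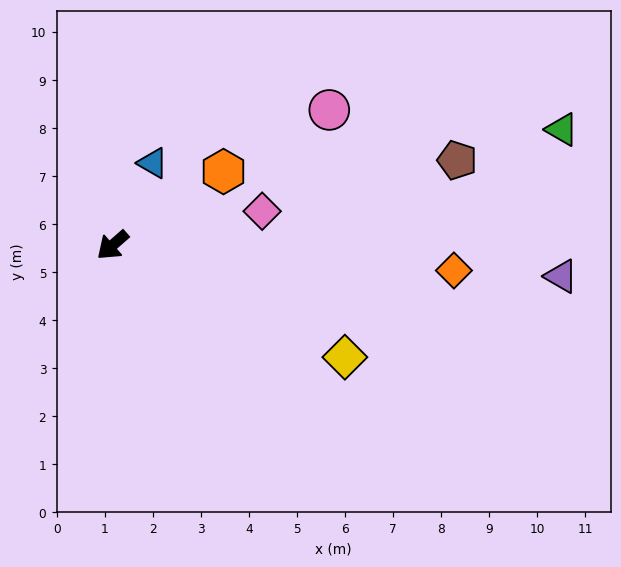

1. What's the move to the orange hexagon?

turn left 172°, forward 2.8 m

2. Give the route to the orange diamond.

turn left 135°, forward 7.1 m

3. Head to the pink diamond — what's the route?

turn left 152°, forward 3.2 m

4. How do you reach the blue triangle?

turn right 157°, forward 1.9 m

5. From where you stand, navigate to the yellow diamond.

turn left 113°, forward 5.4 m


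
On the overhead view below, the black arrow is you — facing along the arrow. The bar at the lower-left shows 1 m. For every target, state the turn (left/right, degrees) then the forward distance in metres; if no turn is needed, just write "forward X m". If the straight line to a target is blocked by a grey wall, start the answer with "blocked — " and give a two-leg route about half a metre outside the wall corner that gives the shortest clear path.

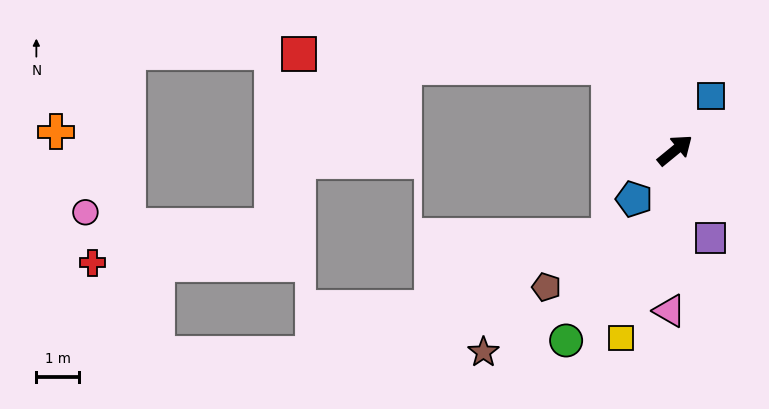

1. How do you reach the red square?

blocked — turn left 89°, forward 2.5 m, then turn left 49°, forward 7.3 m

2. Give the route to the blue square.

turn left 17°, forward 1.5 m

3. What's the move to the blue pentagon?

turn right 169°, forward 1.5 m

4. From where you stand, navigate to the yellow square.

turn right 146°, forward 4.6 m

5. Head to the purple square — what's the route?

turn right 108°, forward 2.2 m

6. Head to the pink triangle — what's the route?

turn right 131°, forward 3.8 m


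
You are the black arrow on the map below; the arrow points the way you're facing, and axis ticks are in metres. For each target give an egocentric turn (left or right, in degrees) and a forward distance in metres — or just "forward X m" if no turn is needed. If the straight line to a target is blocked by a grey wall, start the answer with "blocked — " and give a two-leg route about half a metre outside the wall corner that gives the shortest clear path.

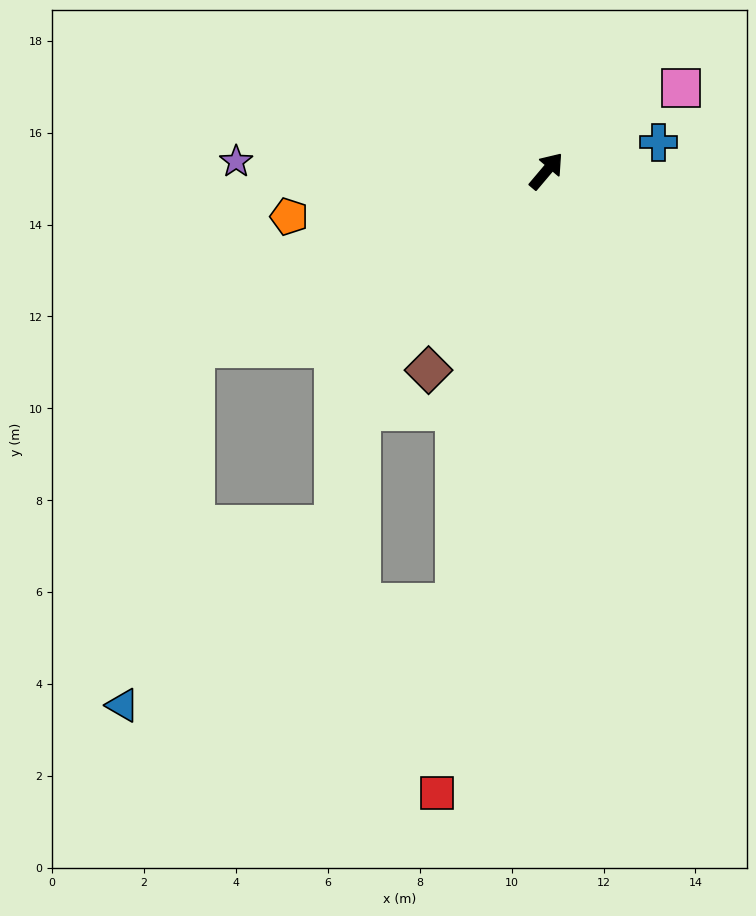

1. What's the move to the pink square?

turn right 18°, forward 3.4 m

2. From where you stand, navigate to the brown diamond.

turn right 170°, forward 5.0 m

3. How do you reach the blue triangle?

blocked — turn left 157°, forward 8.6 m, then turn left 52°, forward 7.9 m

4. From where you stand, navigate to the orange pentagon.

turn left 140°, forward 5.7 m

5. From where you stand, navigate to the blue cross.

turn right 35°, forward 2.5 m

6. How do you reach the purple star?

turn left 128°, forward 6.8 m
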